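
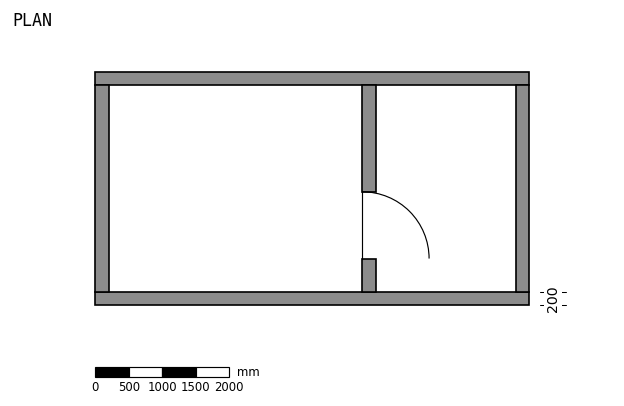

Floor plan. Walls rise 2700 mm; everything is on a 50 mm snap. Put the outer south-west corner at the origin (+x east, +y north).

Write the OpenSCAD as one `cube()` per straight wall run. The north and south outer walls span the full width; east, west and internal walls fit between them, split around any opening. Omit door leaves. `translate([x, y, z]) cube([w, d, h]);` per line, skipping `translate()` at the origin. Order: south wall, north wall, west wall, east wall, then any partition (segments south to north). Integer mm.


cube([6500, 200, 2700]);
translate([0, 3300, 0]) cube([6500, 200, 2700]);
translate([0, 200, 0]) cube([200, 3100, 2700]);
translate([6300, 200, 0]) cube([200, 3100, 2700]);
translate([4000, 200, 0]) cube([200, 500, 2700]);
translate([4000, 1700, 0]) cube([200, 1600, 2700]);


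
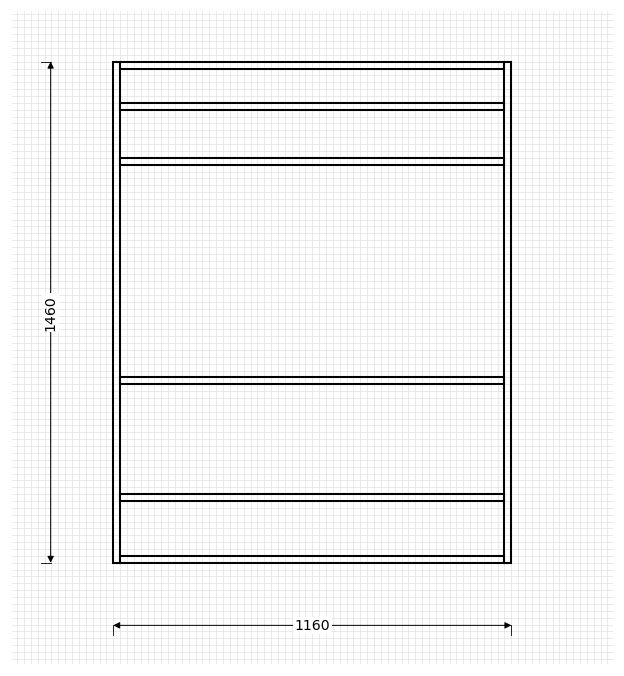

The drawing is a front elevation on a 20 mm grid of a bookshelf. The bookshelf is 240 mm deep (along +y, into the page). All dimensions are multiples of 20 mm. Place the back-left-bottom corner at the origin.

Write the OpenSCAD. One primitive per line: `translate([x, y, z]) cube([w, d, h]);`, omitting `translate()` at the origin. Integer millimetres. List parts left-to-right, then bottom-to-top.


cube([20, 240, 1460]);
translate([20, 0, 0]) cube([1120, 240, 20]);
translate([20, 0, 180]) cube([1120, 240, 20]);
translate([20, 0, 520]) cube([1120, 240, 20]);
translate([20, 0, 1160]) cube([1120, 240, 20]);
translate([20, 0, 1320]) cube([1120, 240, 20]);
translate([20, 0, 1440]) cube([1120, 240, 20]);
translate([1140, 0, 0]) cube([20, 240, 1460]);


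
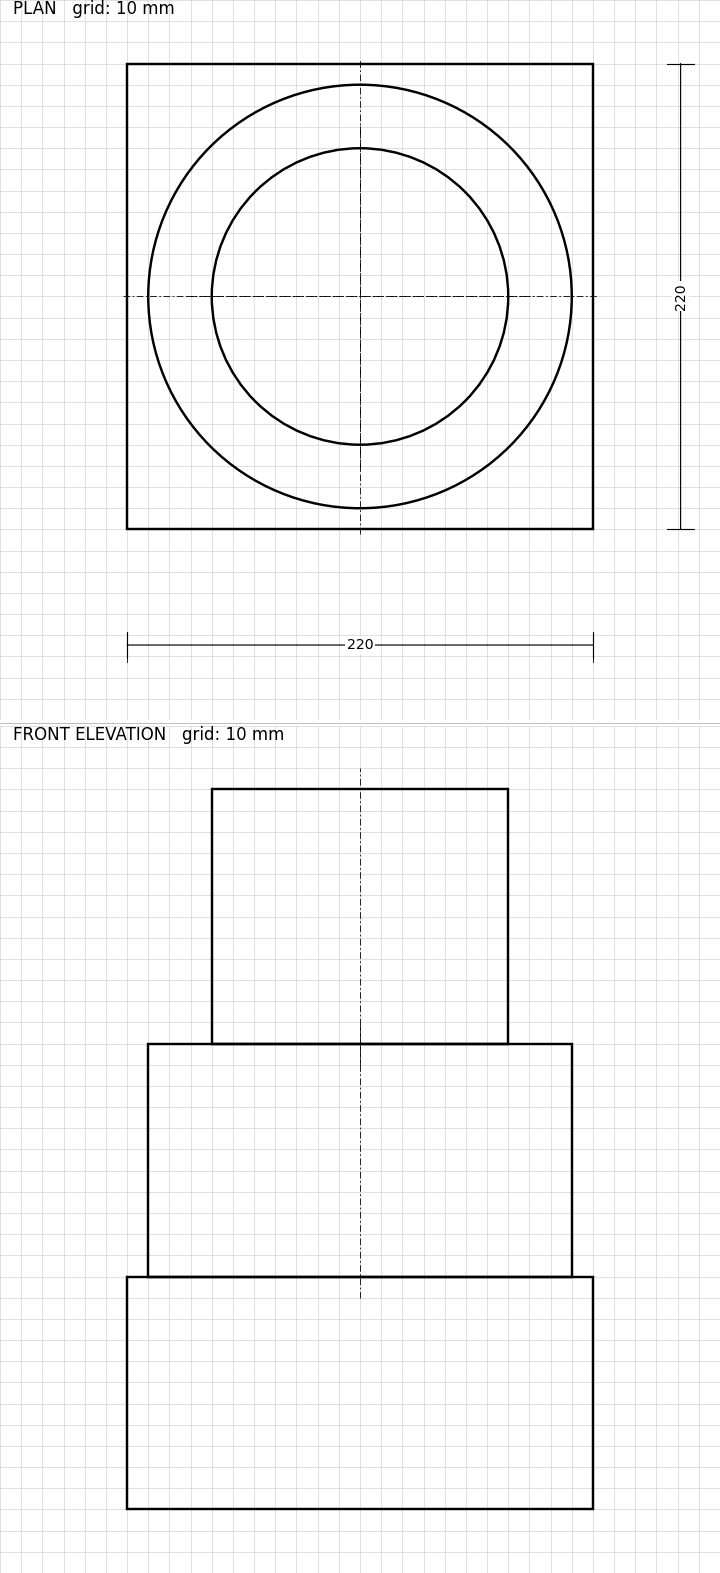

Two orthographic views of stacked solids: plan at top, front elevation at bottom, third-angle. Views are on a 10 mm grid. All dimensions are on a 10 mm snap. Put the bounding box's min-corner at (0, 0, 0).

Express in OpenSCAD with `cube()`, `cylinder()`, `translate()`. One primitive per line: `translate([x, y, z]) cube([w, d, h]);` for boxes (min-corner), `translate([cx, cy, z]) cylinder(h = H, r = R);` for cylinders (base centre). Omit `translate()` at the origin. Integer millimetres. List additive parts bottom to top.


cube([220, 220, 110]);
translate([110, 110, 110]) cylinder(h = 110, r = 100);
translate([110, 110, 220]) cylinder(h = 120, r = 70);


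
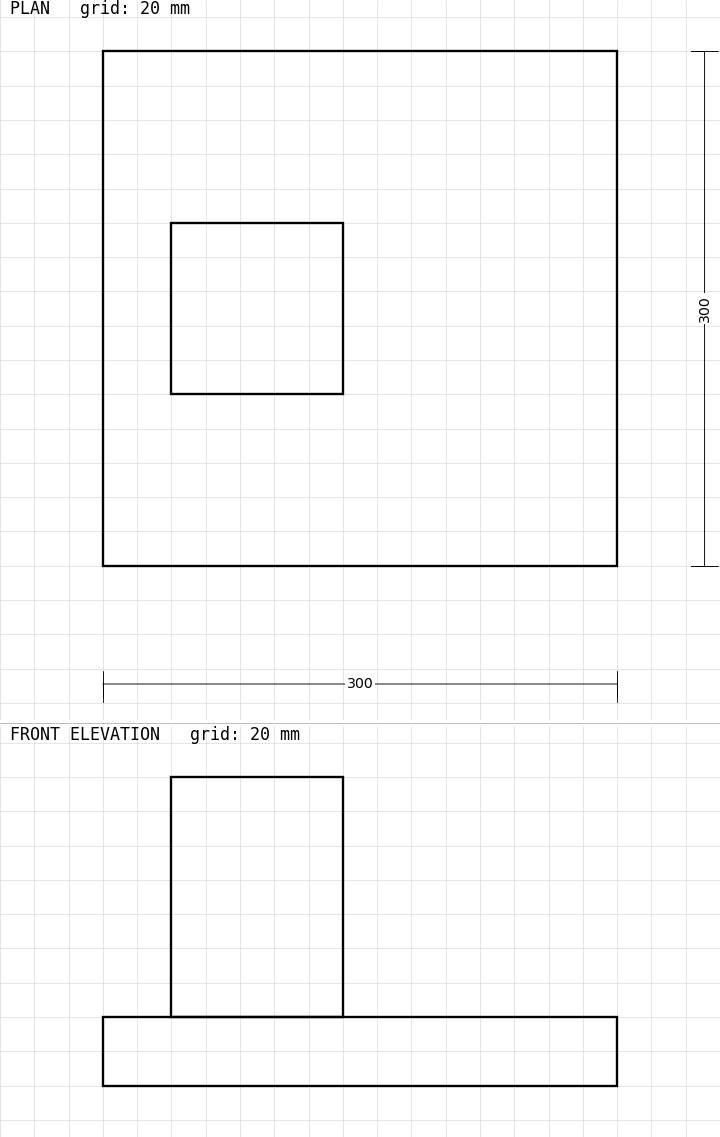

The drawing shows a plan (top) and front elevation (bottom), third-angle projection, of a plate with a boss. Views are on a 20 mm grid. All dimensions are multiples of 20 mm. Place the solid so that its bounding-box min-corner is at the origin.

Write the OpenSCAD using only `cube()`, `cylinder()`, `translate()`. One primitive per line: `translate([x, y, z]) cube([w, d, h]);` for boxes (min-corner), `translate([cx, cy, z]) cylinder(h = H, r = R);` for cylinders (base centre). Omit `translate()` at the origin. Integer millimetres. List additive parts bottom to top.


cube([300, 300, 40]);
translate([40, 100, 40]) cube([100, 100, 140]);


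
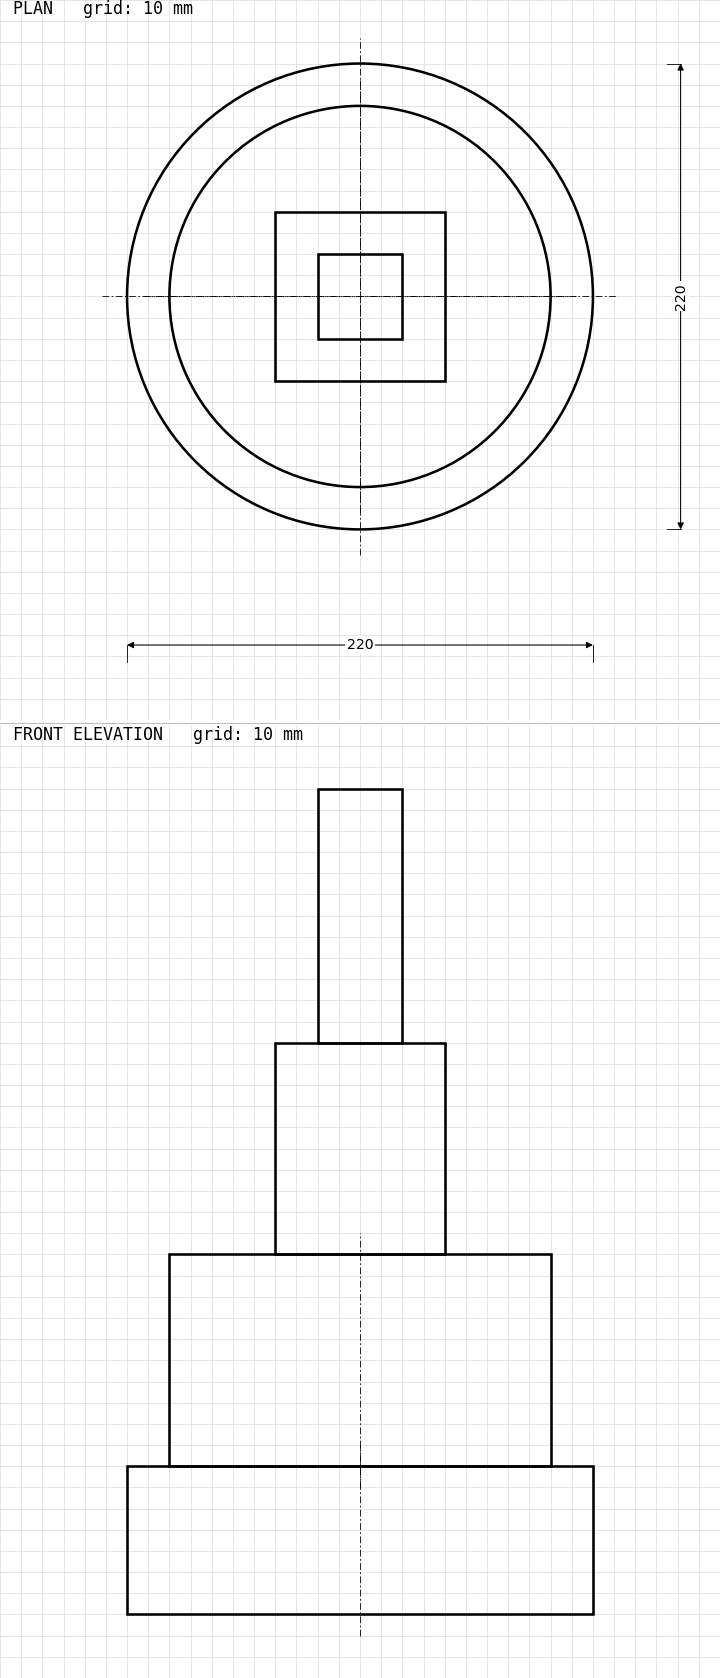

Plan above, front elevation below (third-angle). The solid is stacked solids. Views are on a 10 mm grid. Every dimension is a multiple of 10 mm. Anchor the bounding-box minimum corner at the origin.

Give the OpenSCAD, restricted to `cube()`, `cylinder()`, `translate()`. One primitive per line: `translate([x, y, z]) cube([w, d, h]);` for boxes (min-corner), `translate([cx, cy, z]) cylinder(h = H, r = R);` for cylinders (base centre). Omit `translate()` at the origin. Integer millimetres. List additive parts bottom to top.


translate([110, 110, 0]) cylinder(h = 70, r = 110);
translate([110, 110, 70]) cylinder(h = 100, r = 90);
translate([70, 70, 170]) cube([80, 80, 100]);
translate([90, 90, 270]) cube([40, 40, 120]);


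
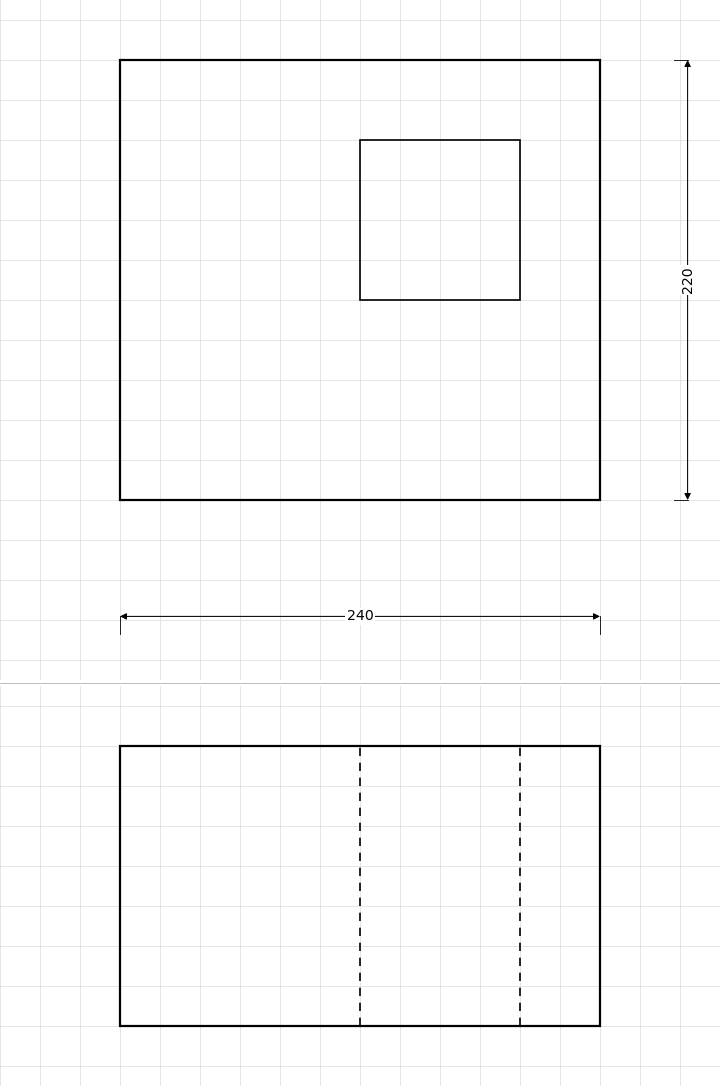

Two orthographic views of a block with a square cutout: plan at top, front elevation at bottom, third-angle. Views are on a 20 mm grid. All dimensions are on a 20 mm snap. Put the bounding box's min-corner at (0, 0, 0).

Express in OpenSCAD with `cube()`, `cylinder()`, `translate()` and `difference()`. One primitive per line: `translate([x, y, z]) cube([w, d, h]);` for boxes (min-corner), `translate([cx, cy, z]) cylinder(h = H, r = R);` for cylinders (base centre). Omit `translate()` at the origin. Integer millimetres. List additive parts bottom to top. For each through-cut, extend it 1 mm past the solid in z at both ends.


difference() {
  cube([240, 220, 140]);
  translate([120, 100, -1]) cube([80, 80, 142]);
}


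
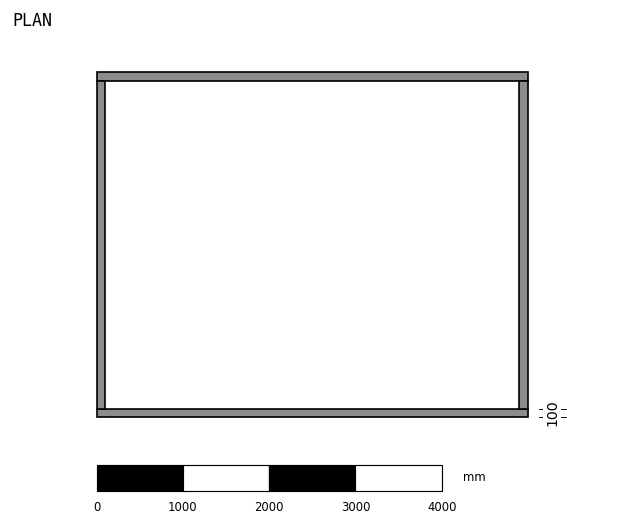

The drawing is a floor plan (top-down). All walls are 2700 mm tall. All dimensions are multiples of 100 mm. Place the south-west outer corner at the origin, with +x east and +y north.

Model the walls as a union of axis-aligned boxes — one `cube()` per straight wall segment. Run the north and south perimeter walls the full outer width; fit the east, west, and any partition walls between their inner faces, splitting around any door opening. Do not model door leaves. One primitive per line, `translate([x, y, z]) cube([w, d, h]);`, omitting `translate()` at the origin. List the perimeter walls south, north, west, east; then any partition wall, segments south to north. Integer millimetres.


cube([5000, 100, 2700]);
translate([0, 3900, 0]) cube([5000, 100, 2700]);
translate([0, 100, 0]) cube([100, 3800, 2700]);
translate([4900, 100, 0]) cube([100, 3800, 2700]);


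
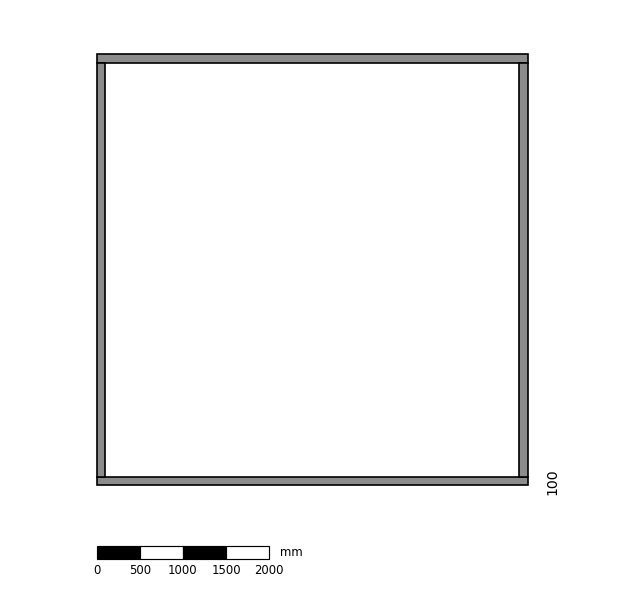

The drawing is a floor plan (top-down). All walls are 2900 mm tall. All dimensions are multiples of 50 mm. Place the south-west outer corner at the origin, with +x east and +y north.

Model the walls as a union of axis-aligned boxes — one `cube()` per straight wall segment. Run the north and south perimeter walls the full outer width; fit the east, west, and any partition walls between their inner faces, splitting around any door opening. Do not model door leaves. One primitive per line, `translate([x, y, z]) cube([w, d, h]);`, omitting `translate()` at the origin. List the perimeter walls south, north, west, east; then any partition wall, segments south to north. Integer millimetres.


cube([5000, 100, 2900]);
translate([0, 4900, 0]) cube([5000, 100, 2900]);
translate([0, 100, 0]) cube([100, 4800, 2900]);
translate([4900, 100, 0]) cube([100, 4800, 2900]);


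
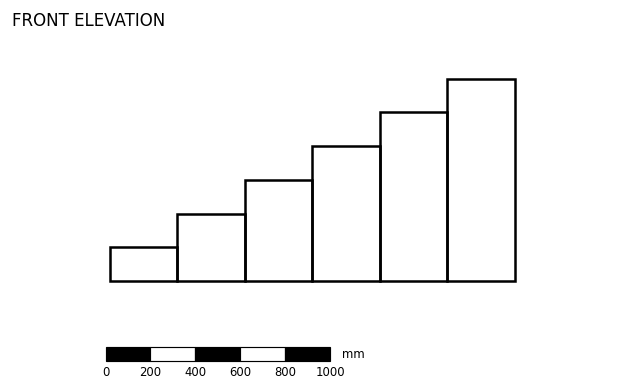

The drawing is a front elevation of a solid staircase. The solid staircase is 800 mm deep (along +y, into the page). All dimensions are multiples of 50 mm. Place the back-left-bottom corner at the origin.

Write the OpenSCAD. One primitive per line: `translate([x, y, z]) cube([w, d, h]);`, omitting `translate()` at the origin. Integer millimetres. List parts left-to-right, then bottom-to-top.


cube([300, 800, 150]);
translate([300, 0, 0]) cube([300, 800, 300]);
translate([600, 0, 0]) cube([300, 800, 450]);
translate([900, 0, 0]) cube([300, 800, 600]);
translate([1200, 0, 0]) cube([300, 800, 750]);
translate([1500, 0, 0]) cube([300, 800, 900]);


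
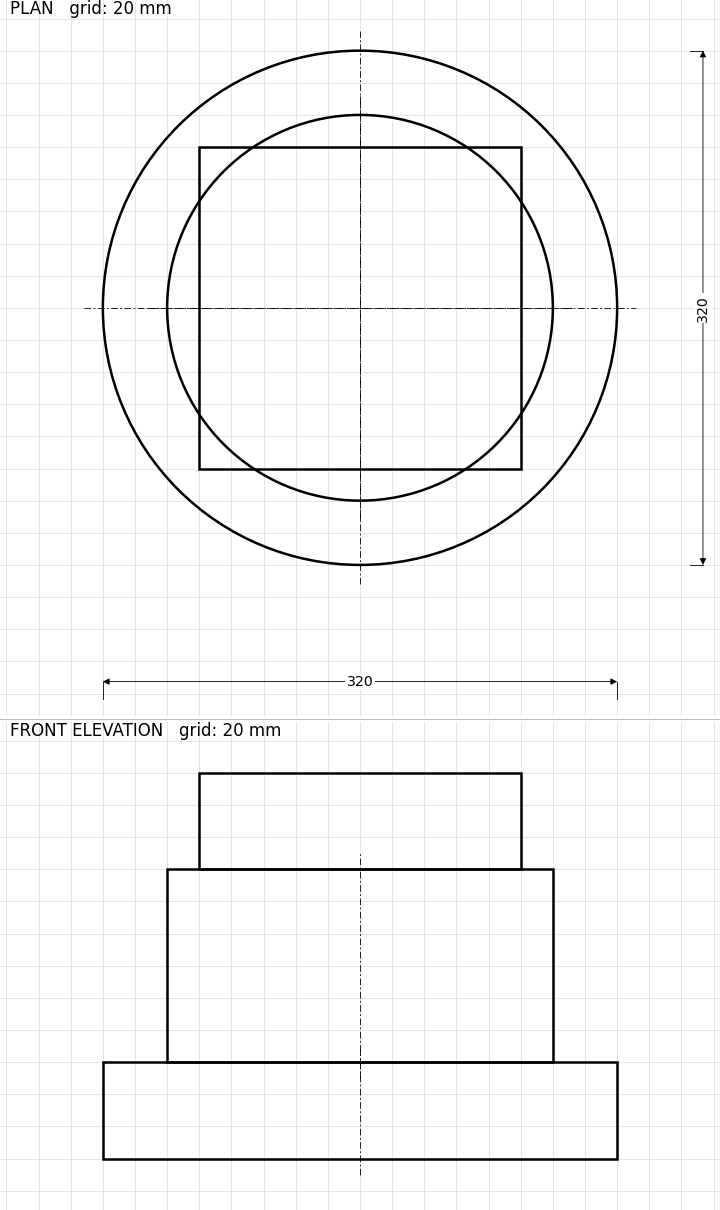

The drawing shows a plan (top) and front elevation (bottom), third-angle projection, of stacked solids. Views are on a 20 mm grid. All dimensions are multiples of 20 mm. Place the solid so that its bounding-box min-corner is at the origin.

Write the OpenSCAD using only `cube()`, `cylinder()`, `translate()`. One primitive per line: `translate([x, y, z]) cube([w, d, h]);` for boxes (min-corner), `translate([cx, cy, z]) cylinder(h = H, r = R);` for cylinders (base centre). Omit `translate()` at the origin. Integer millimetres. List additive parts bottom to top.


translate([160, 160, 0]) cylinder(h = 60, r = 160);
translate([160, 160, 60]) cylinder(h = 120, r = 120);
translate([60, 60, 180]) cube([200, 200, 60]);


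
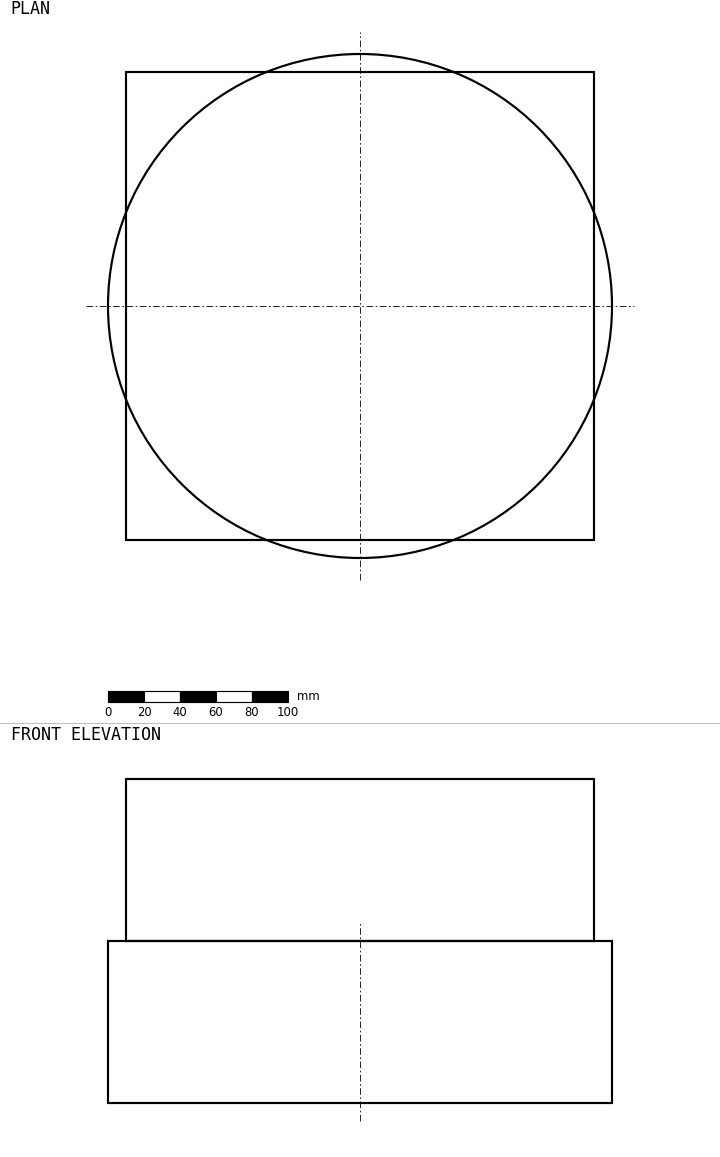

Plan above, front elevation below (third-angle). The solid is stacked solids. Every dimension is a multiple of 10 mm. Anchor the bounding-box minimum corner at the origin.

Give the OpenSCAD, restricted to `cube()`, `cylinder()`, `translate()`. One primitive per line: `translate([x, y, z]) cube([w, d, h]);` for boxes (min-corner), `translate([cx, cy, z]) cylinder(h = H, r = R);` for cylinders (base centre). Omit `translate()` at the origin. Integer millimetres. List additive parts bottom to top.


translate([140, 140, 0]) cylinder(h = 90, r = 140);
translate([10, 10, 90]) cube([260, 260, 90]);


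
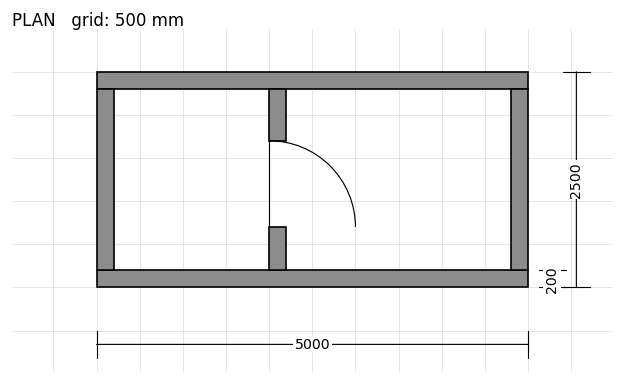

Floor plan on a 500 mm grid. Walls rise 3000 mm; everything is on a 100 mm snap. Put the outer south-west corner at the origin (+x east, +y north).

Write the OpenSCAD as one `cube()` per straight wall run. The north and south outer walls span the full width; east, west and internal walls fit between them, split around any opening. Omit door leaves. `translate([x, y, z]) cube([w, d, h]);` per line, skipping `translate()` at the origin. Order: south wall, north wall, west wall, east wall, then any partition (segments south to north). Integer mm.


cube([5000, 200, 3000]);
translate([0, 2300, 0]) cube([5000, 200, 3000]);
translate([0, 200, 0]) cube([200, 2100, 3000]);
translate([4800, 200, 0]) cube([200, 2100, 3000]);
translate([2000, 200, 0]) cube([200, 500, 3000]);
translate([2000, 1700, 0]) cube([200, 600, 3000]);


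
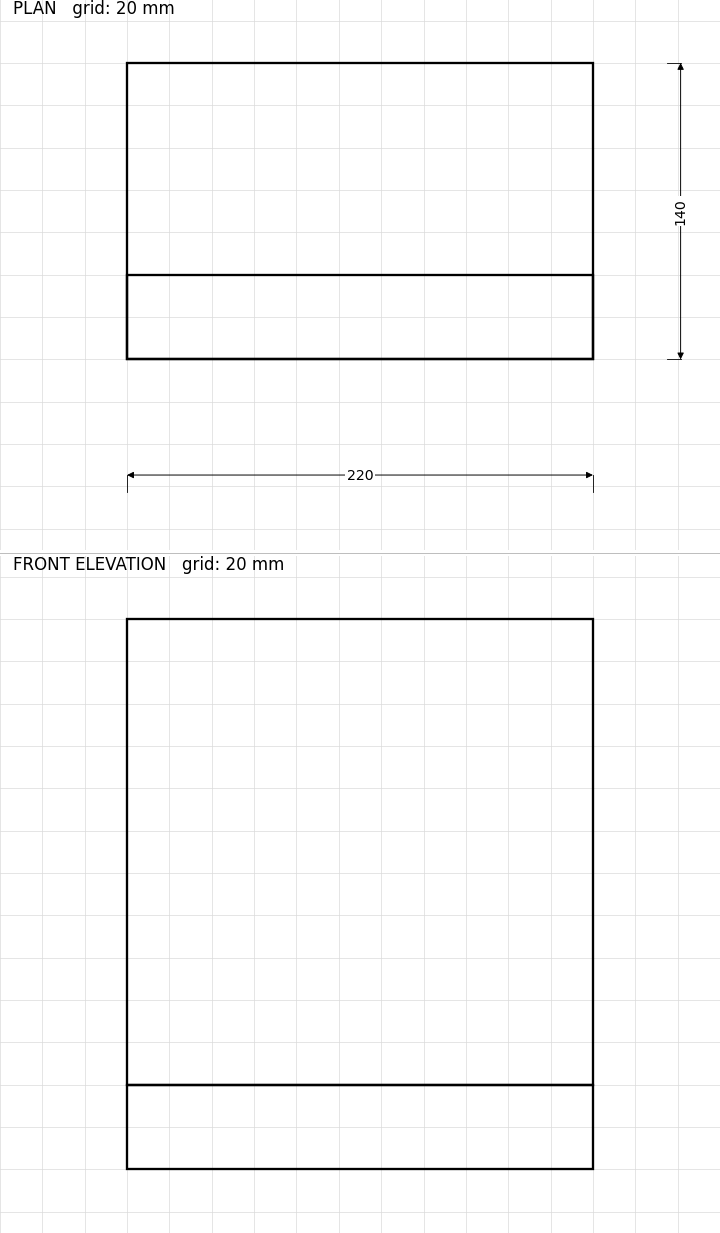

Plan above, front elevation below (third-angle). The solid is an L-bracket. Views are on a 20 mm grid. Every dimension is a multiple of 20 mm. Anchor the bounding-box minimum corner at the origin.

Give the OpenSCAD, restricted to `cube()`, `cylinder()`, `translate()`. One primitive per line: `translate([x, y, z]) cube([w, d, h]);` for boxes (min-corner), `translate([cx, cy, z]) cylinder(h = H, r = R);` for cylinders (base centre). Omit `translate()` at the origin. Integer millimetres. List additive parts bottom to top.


cube([220, 140, 40]);
translate([0, 0, 40]) cube([220, 40, 220]);


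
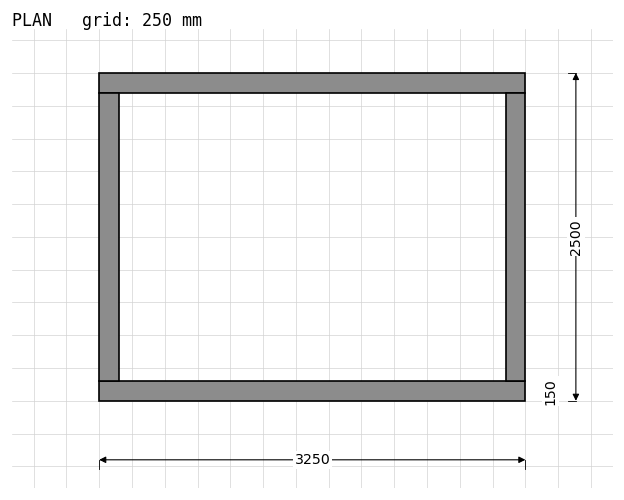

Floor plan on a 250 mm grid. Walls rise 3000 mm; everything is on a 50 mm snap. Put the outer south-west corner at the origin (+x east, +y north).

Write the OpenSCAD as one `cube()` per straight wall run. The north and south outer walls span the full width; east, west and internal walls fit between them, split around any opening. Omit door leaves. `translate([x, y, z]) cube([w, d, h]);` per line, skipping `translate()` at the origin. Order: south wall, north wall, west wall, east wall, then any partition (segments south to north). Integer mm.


cube([3250, 150, 3000]);
translate([0, 2350, 0]) cube([3250, 150, 3000]);
translate([0, 150, 0]) cube([150, 2200, 3000]);
translate([3100, 150, 0]) cube([150, 2200, 3000]);


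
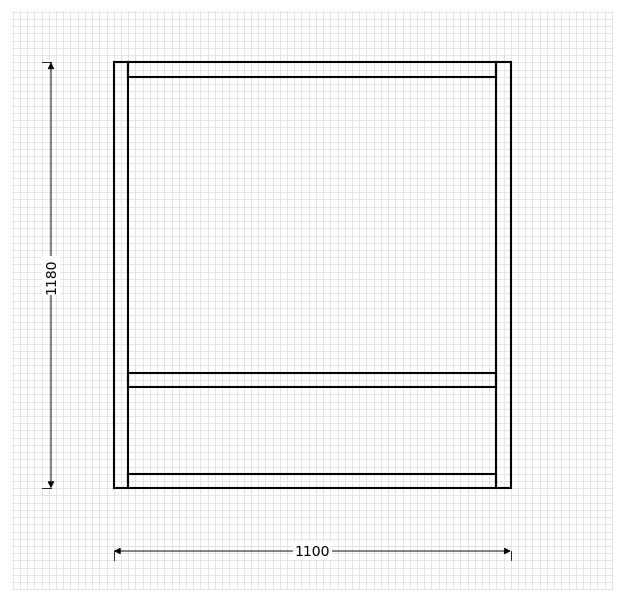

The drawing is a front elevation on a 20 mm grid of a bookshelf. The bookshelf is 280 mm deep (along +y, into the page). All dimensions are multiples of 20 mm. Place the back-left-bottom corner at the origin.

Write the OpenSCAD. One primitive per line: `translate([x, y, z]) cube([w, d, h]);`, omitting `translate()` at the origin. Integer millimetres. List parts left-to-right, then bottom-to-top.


cube([40, 280, 1180]);
translate([40, 0, 0]) cube([1020, 280, 40]);
translate([40, 0, 280]) cube([1020, 280, 40]);
translate([40, 0, 1140]) cube([1020, 280, 40]);
translate([1060, 0, 0]) cube([40, 280, 1180]);


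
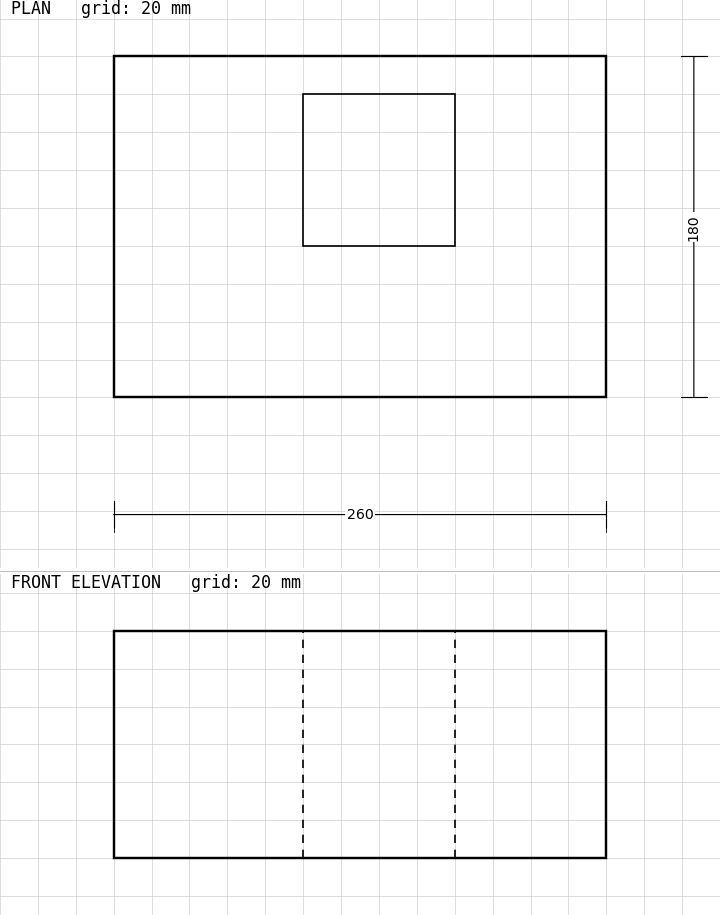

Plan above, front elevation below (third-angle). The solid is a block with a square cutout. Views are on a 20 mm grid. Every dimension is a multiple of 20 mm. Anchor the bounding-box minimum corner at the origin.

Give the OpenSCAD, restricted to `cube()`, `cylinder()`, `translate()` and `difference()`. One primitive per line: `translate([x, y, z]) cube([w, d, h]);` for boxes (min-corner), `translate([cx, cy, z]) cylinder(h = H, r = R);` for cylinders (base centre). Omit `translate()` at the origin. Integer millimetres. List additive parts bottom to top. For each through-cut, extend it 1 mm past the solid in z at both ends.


difference() {
  cube([260, 180, 120]);
  translate([100, 80, -1]) cube([80, 80, 122]);
}


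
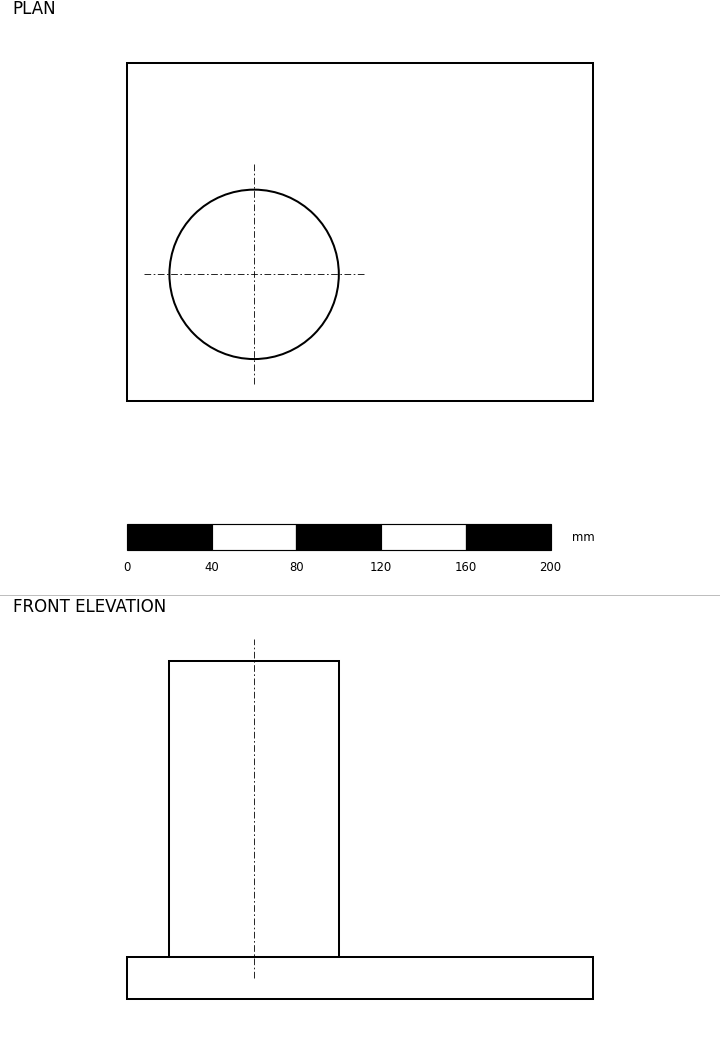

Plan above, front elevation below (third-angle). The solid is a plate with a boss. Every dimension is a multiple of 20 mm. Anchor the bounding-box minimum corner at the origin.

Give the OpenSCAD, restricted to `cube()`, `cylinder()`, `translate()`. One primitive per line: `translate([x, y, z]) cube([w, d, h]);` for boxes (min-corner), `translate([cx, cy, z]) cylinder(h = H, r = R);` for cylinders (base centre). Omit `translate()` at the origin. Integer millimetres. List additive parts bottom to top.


cube([220, 160, 20]);
translate([60, 60, 20]) cylinder(h = 140, r = 40);


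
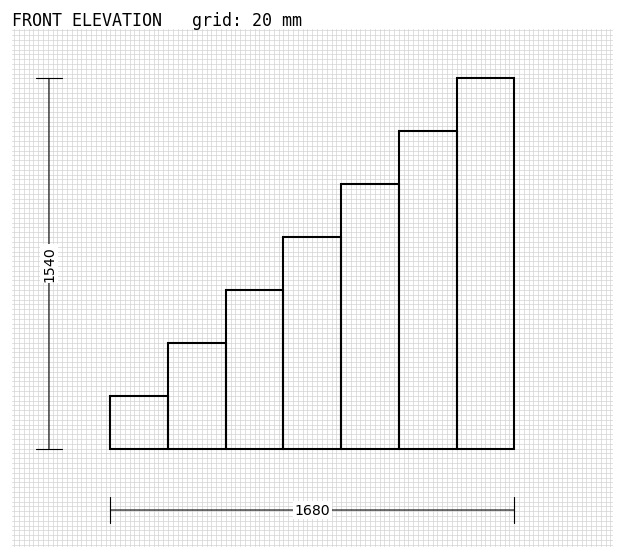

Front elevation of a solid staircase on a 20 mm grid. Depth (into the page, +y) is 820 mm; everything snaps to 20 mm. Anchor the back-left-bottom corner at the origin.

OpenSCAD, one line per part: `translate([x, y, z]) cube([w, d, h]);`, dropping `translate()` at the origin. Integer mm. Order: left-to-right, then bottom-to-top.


cube([240, 820, 220]);
translate([240, 0, 0]) cube([240, 820, 440]);
translate([480, 0, 0]) cube([240, 820, 660]);
translate([720, 0, 0]) cube([240, 820, 880]);
translate([960, 0, 0]) cube([240, 820, 1100]);
translate([1200, 0, 0]) cube([240, 820, 1320]);
translate([1440, 0, 0]) cube([240, 820, 1540]);


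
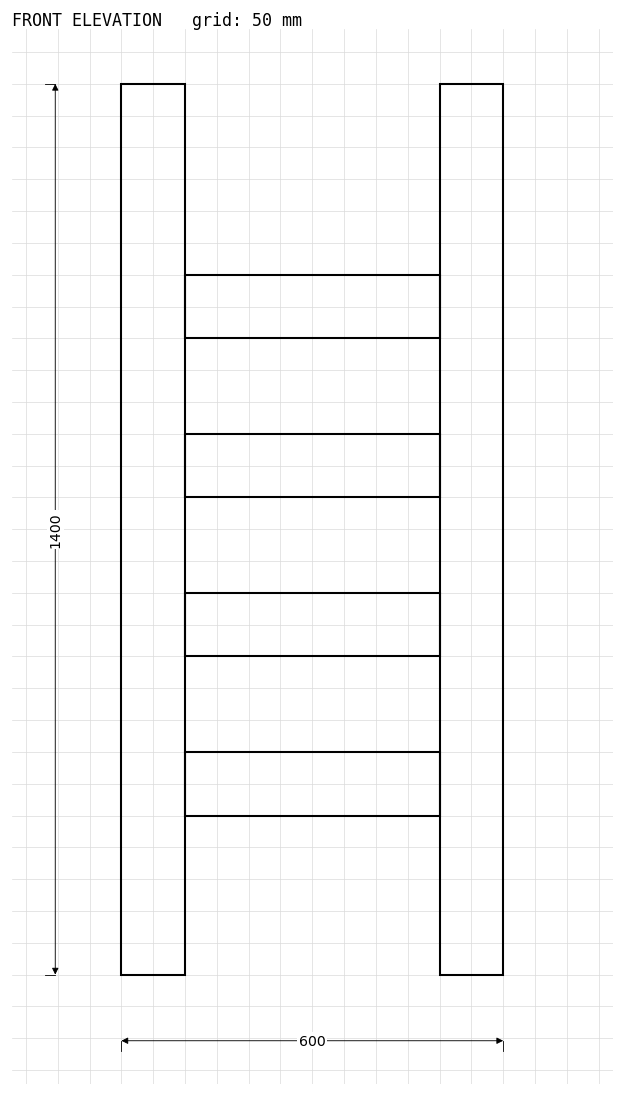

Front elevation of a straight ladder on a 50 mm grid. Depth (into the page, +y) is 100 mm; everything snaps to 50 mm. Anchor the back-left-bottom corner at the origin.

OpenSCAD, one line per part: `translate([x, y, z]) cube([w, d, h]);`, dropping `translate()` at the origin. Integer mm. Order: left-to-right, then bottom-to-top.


cube([100, 100, 1400]);
translate([100, 0, 250]) cube([400, 100, 100]);
translate([100, 0, 500]) cube([400, 100, 100]);
translate([100, 0, 750]) cube([400, 100, 100]);
translate([100, 0, 1000]) cube([400, 100, 100]);
translate([500, 0, 0]) cube([100, 100, 1400]);


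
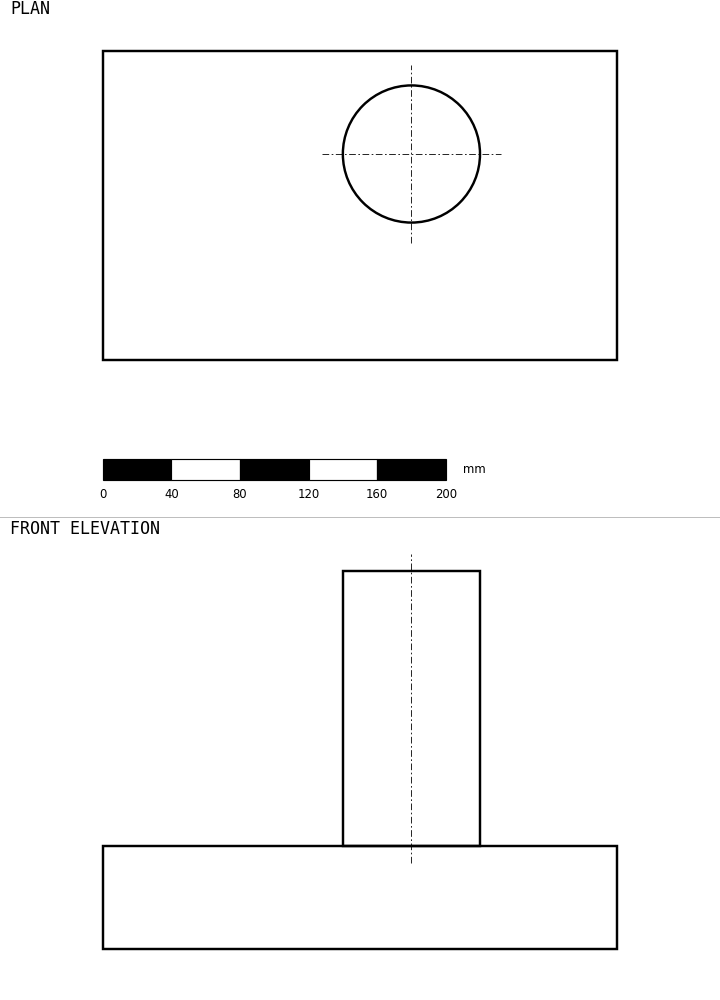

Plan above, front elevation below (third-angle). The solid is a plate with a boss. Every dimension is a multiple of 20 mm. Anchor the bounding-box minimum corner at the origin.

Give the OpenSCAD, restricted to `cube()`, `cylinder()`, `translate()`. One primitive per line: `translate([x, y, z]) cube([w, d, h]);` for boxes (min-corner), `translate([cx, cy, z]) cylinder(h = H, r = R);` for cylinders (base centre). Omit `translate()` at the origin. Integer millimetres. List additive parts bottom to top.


cube([300, 180, 60]);
translate([180, 120, 60]) cylinder(h = 160, r = 40);


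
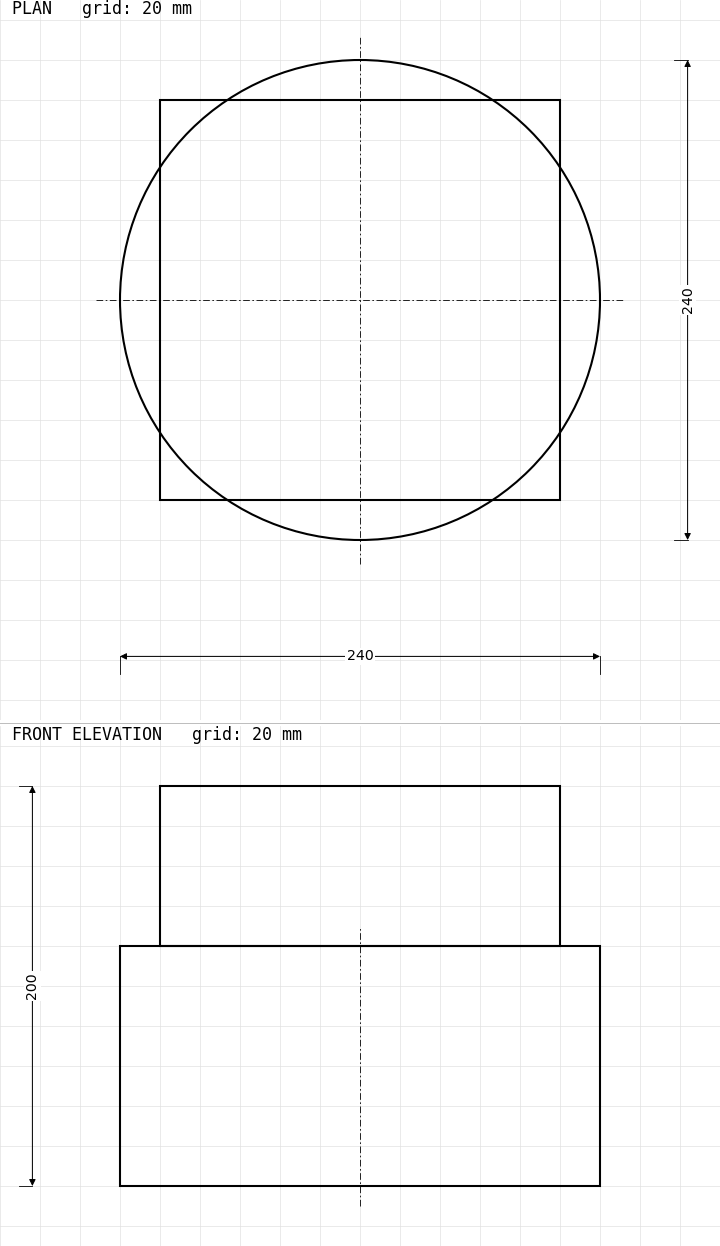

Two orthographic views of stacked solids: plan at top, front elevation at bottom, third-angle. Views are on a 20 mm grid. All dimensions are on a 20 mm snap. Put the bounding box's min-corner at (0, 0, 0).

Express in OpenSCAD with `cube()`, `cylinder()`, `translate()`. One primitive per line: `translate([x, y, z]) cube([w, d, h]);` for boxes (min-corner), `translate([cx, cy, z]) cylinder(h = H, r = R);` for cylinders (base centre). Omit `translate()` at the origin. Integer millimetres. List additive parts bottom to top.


translate([120, 120, 0]) cylinder(h = 120, r = 120);
translate([20, 20, 120]) cube([200, 200, 80]);


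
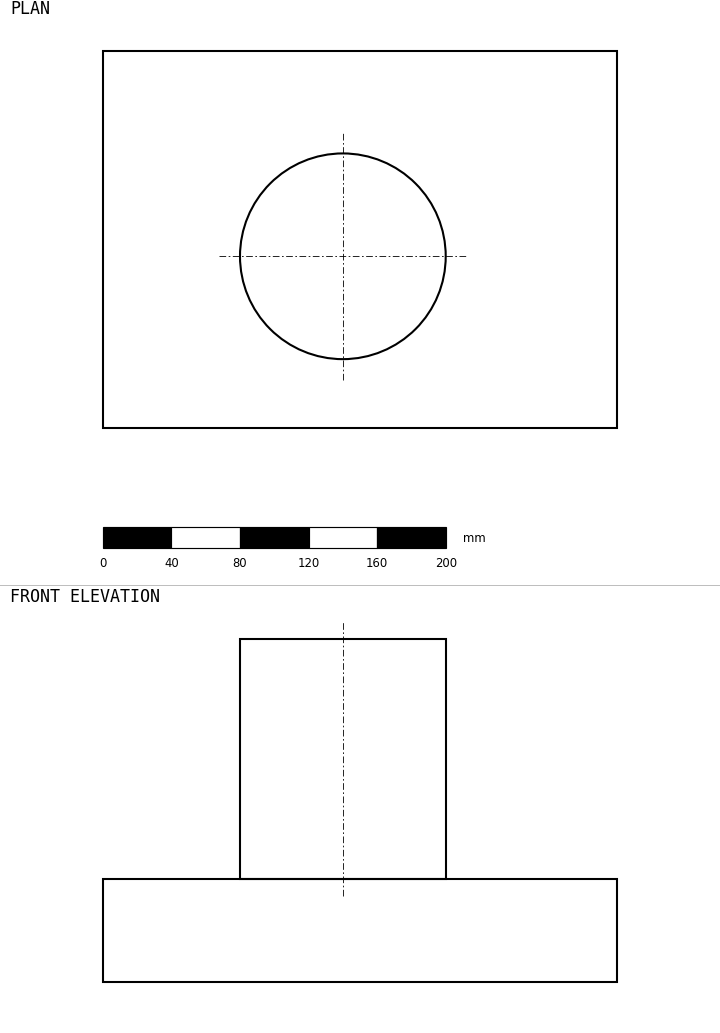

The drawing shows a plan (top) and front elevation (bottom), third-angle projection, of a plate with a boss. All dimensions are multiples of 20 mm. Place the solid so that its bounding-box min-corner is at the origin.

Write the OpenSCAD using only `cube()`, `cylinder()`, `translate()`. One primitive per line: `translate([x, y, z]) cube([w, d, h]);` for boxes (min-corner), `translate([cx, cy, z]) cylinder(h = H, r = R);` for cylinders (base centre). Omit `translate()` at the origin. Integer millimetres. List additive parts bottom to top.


cube([300, 220, 60]);
translate([140, 100, 60]) cylinder(h = 140, r = 60);


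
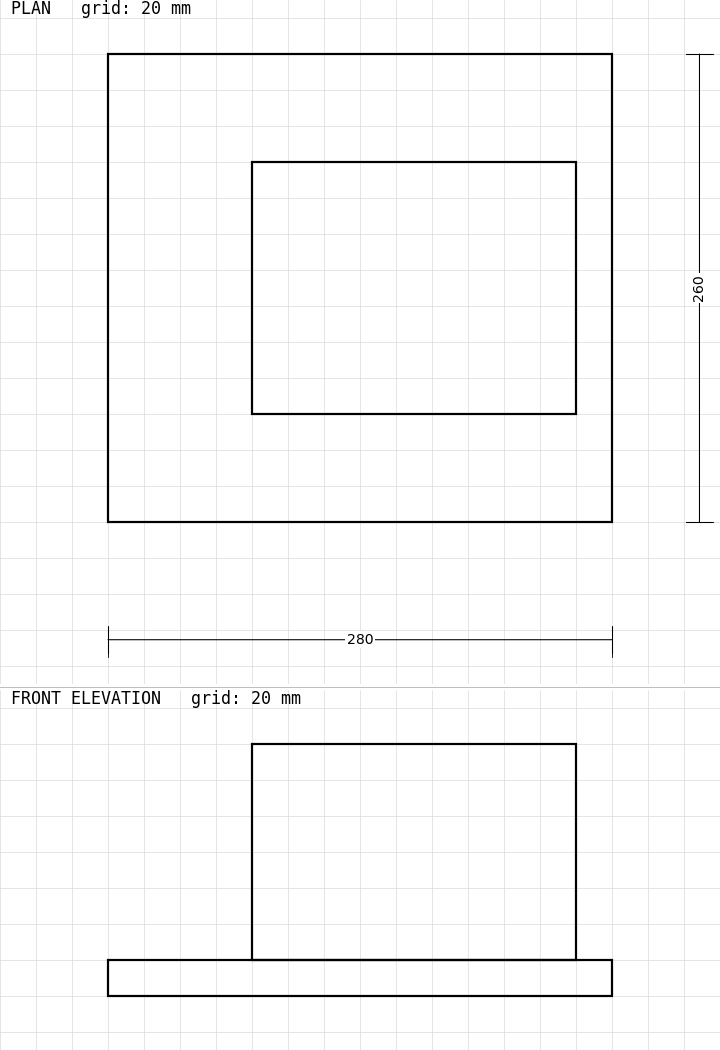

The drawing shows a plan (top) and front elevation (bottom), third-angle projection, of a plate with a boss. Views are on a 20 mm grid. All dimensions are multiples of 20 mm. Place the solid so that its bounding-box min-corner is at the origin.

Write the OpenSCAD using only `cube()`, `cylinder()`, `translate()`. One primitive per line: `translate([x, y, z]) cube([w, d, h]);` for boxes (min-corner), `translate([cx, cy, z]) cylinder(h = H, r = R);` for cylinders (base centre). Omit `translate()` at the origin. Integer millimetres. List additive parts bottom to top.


cube([280, 260, 20]);
translate([80, 60, 20]) cube([180, 140, 120]);


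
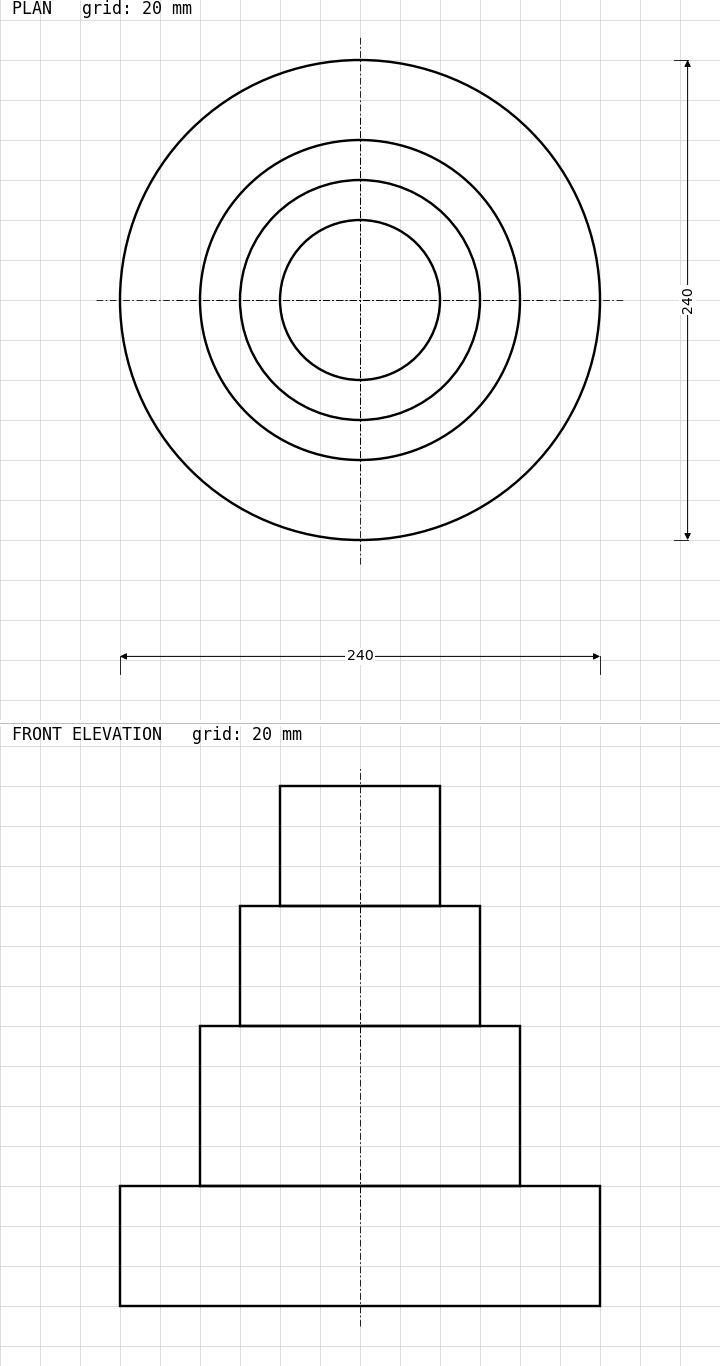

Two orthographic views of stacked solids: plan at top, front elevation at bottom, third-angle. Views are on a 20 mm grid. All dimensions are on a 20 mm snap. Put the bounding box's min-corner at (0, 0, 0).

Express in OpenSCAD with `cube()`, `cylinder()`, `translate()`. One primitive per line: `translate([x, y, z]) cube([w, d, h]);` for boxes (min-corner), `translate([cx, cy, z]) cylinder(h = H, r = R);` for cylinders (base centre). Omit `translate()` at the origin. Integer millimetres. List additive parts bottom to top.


translate([120, 120, 0]) cylinder(h = 60, r = 120);
translate([120, 120, 60]) cylinder(h = 80, r = 80);
translate([120, 120, 140]) cylinder(h = 60, r = 60);
translate([120, 120, 200]) cylinder(h = 60, r = 40);


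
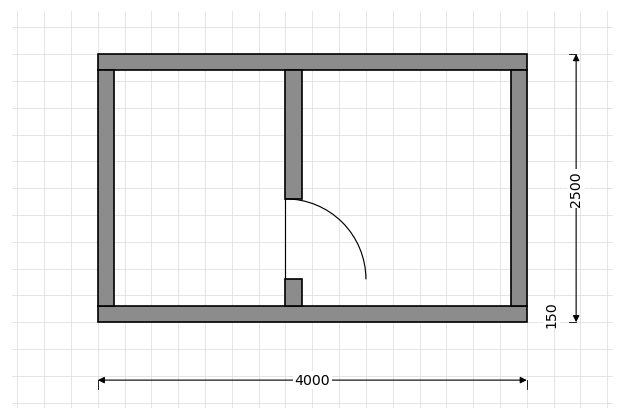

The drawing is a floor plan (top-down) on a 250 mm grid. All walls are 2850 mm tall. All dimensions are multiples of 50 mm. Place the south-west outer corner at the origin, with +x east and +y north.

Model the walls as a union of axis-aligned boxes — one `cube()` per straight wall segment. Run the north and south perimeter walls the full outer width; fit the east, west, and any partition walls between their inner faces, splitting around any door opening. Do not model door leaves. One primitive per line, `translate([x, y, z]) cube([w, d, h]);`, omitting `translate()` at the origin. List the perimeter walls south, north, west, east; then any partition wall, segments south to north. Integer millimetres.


cube([4000, 150, 2850]);
translate([0, 2350, 0]) cube([4000, 150, 2850]);
translate([0, 150, 0]) cube([150, 2200, 2850]);
translate([3850, 150, 0]) cube([150, 2200, 2850]);
translate([1750, 150, 0]) cube([150, 250, 2850]);
translate([1750, 1150, 0]) cube([150, 1200, 2850]);


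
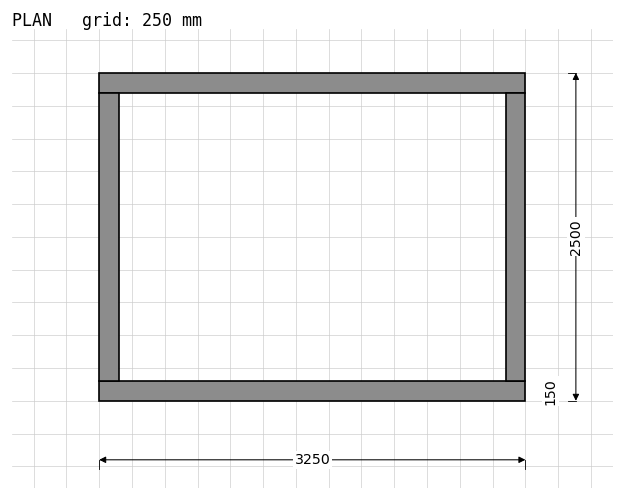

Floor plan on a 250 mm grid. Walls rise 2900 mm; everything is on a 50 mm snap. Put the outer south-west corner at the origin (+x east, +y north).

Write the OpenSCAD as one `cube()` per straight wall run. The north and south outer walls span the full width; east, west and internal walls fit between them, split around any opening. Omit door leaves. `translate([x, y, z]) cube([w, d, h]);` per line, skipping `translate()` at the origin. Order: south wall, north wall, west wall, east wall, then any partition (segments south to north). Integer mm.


cube([3250, 150, 2900]);
translate([0, 2350, 0]) cube([3250, 150, 2900]);
translate([0, 150, 0]) cube([150, 2200, 2900]);
translate([3100, 150, 0]) cube([150, 2200, 2900]);


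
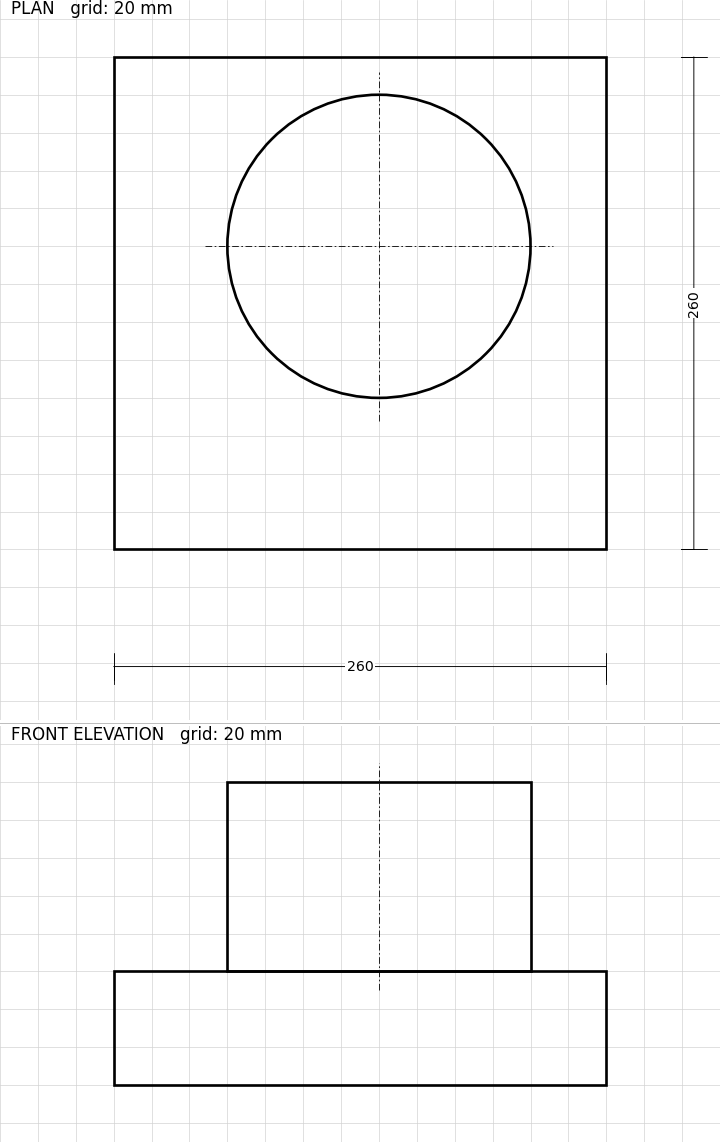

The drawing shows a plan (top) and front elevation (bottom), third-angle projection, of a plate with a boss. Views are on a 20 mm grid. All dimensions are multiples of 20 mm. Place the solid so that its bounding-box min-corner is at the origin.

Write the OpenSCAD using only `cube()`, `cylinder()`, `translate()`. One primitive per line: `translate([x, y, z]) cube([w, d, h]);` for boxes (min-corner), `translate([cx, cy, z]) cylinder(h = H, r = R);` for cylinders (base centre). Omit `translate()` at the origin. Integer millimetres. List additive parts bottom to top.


cube([260, 260, 60]);
translate([140, 160, 60]) cylinder(h = 100, r = 80);


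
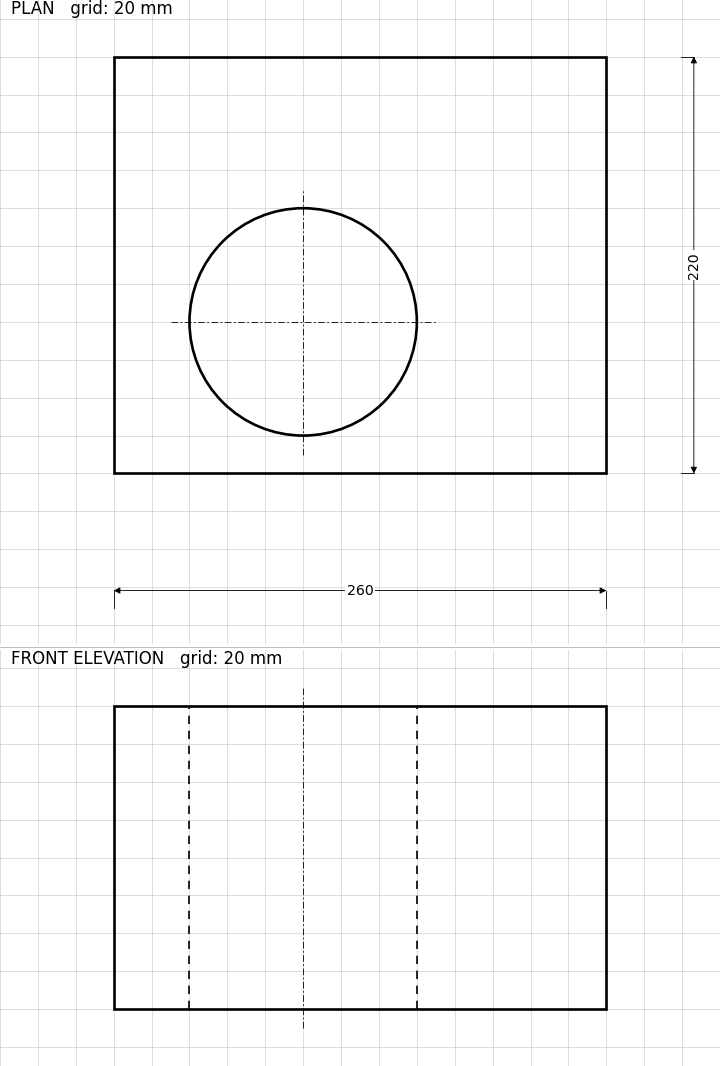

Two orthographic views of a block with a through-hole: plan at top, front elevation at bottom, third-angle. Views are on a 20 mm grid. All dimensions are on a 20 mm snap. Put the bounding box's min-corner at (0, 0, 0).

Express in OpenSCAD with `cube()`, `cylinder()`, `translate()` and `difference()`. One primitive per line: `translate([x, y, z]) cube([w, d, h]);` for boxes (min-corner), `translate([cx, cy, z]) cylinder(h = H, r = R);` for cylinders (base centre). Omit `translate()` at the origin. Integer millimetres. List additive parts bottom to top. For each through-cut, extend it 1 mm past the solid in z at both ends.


difference() {
  cube([260, 220, 160]);
  translate([100, 80, -1]) cylinder(h = 162, r = 60);
}


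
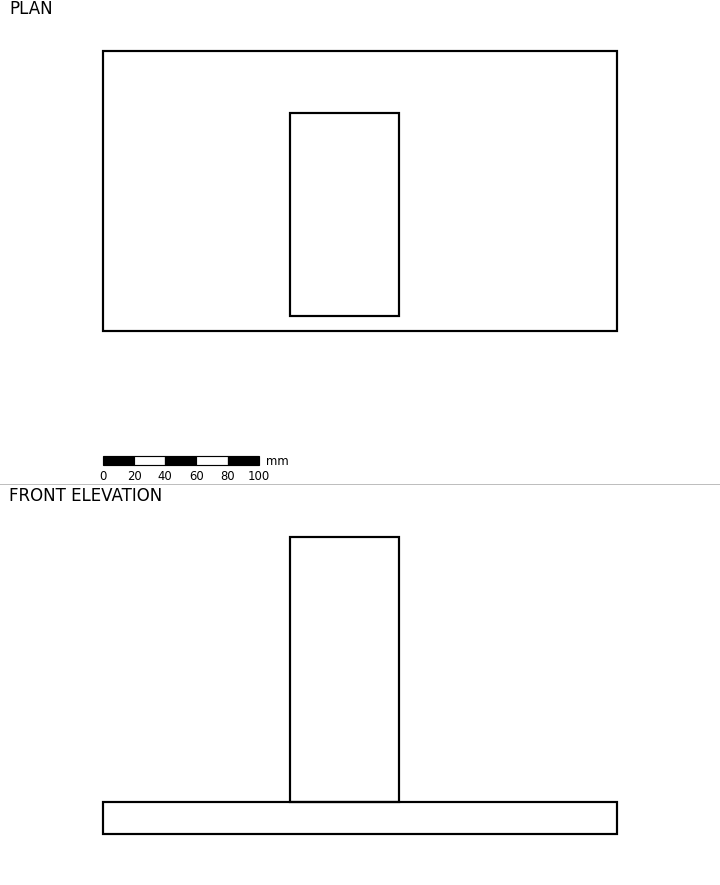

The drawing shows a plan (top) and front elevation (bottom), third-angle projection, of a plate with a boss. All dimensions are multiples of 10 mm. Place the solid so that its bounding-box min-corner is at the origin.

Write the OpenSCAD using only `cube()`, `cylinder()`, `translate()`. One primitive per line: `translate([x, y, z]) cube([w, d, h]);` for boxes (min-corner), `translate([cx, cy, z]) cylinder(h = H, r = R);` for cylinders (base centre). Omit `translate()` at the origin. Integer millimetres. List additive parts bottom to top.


cube([330, 180, 20]);
translate([120, 10, 20]) cube([70, 130, 170]);


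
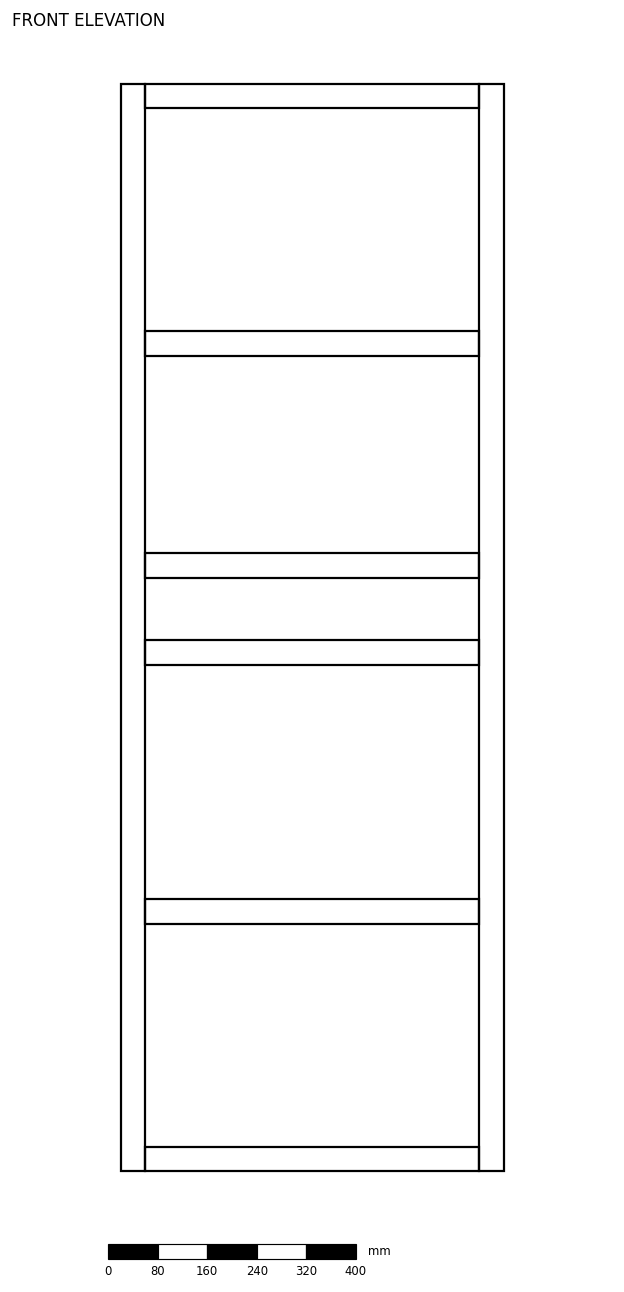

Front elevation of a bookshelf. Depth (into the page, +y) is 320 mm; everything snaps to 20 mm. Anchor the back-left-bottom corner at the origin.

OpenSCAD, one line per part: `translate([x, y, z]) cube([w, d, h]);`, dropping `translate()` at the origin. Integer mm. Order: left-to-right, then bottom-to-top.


cube([40, 320, 1760]);
translate([40, 0, 0]) cube([540, 320, 40]);
translate([40, 0, 400]) cube([540, 320, 40]);
translate([40, 0, 820]) cube([540, 320, 40]);
translate([40, 0, 960]) cube([540, 320, 40]);
translate([40, 0, 1320]) cube([540, 320, 40]);
translate([40, 0, 1720]) cube([540, 320, 40]);
translate([580, 0, 0]) cube([40, 320, 1760]);


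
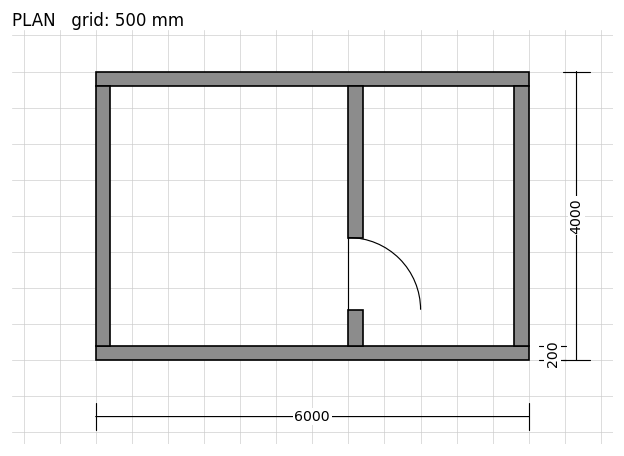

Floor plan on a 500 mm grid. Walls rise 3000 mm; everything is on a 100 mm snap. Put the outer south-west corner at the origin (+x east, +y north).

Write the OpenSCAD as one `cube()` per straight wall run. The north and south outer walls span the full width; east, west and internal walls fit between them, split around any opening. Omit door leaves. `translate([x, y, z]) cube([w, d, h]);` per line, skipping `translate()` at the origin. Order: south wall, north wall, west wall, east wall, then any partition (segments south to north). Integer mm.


cube([6000, 200, 3000]);
translate([0, 3800, 0]) cube([6000, 200, 3000]);
translate([0, 200, 0]) cube([200, 3600, 3000]);
translate([5800, 200, 0]) cube([200, 3600, 3000]);
translate([3500, 200, 0]) cube([200, 500, 3000]);
translate([3500, 1700, 0]) cube([200, 2100, 3000]);


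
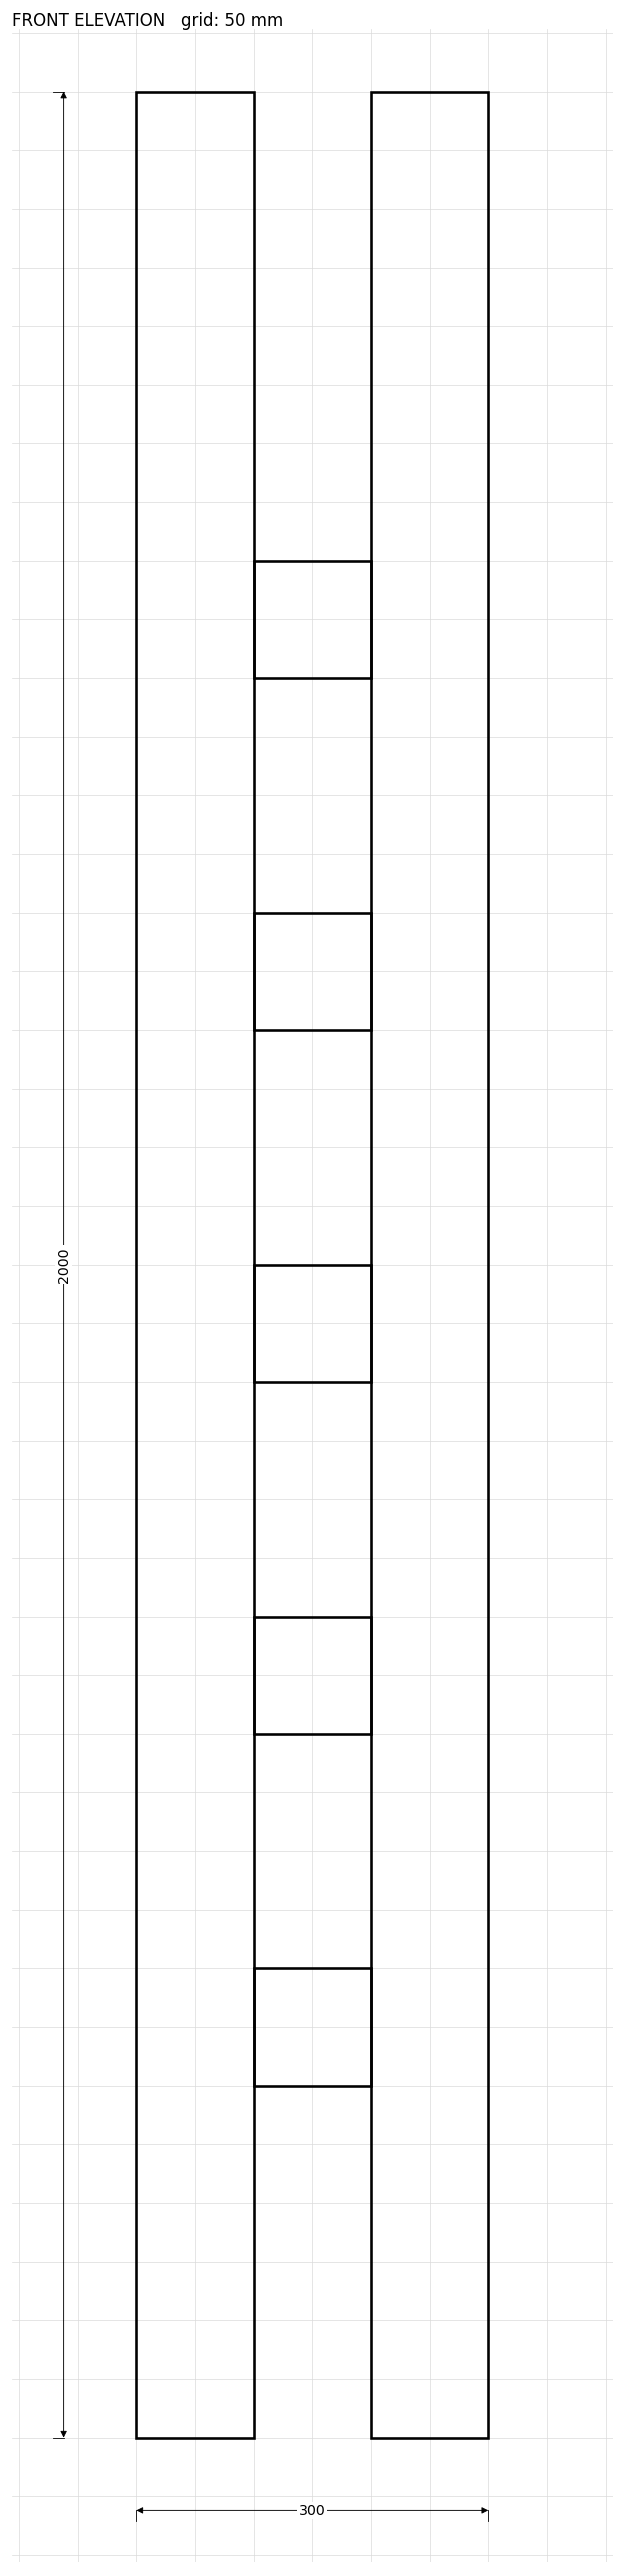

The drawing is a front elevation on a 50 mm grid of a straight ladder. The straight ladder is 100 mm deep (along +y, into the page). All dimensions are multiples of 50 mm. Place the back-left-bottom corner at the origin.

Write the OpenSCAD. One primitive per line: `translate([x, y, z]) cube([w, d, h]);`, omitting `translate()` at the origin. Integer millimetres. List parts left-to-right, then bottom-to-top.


cube([100, 100, 2000]);
translate([100, 0, 300]) cube([100, 100, 100]);
translate([100, 0, 600]) cube([100, 100, 100]);
translate([100, 0, 900]) cube([100, 100, 100]);
translate([100, 0, 1200]) cube([100, 100, 100]);
translate([100, 0, 1500]) cube([100, 100, 100]);
translate([200, 0, 0]) cube([100, 100, 2000]);


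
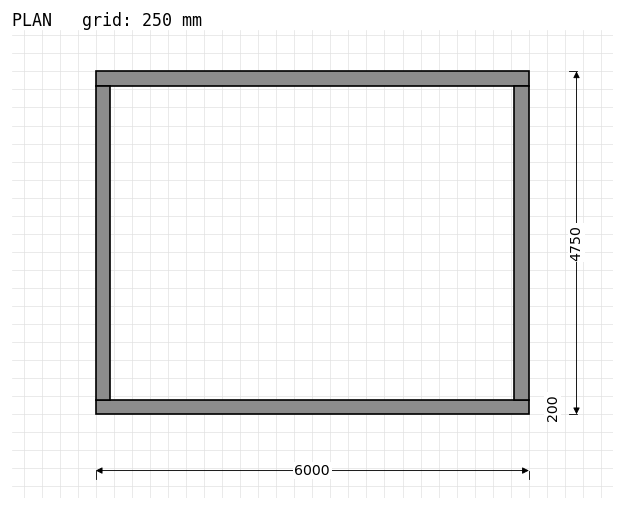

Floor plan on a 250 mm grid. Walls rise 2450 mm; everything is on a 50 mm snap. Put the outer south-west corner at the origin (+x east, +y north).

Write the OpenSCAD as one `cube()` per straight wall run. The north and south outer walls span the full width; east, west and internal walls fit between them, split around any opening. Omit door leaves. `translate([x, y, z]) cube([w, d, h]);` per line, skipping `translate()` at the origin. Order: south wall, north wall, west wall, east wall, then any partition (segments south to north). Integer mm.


cube([6000, 200, 2450]);
translate([0, 4550, 0]) cube([6000, 200, 2450]);
translate([0, 200, 0]) cube([200, 4350, 2450]);
translate([5800, 200, 0]) cube([200, 4350, 2450]);


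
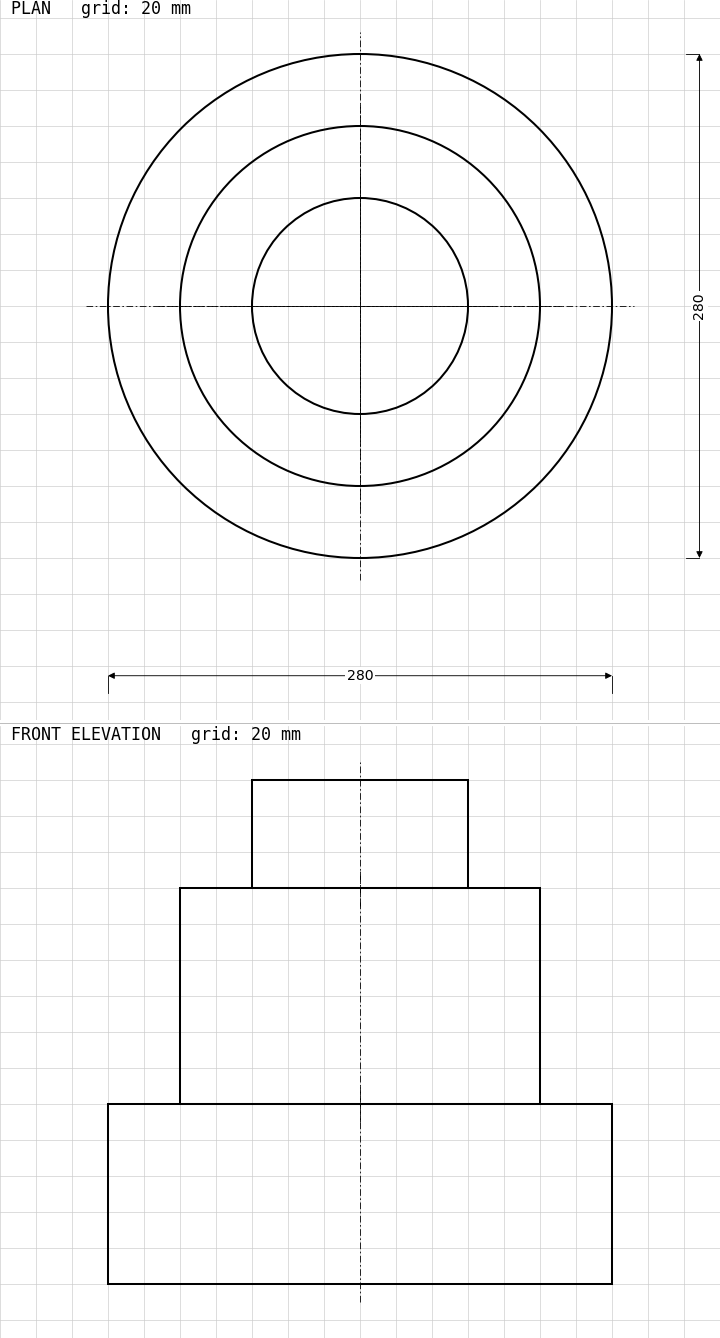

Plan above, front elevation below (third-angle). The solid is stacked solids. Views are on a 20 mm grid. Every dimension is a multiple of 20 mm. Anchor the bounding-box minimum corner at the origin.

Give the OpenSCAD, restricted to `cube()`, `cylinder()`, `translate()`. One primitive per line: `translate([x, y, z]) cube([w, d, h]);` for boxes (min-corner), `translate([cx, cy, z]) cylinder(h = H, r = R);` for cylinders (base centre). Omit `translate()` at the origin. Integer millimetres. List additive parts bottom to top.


translate([140, 140, 0]) cylinder(h = 100, r = 140);
translate([140, 140, 100]) cylinder(h = 120, r = 100);
translate([140, 140, 220]) cylinder(h = 60, r = 60);
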